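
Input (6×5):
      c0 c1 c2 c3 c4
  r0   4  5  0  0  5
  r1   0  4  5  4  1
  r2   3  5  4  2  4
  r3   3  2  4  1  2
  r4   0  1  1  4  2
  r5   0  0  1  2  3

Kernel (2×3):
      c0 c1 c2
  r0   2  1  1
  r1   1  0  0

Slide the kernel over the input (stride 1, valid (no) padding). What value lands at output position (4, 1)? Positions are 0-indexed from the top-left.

The receptive field on the input at this output position is [1 1 4 / 0 1 2]. Elementwise product with the kernel and sum: 1·2 + 1·1 + 4·1 + 0·1.

7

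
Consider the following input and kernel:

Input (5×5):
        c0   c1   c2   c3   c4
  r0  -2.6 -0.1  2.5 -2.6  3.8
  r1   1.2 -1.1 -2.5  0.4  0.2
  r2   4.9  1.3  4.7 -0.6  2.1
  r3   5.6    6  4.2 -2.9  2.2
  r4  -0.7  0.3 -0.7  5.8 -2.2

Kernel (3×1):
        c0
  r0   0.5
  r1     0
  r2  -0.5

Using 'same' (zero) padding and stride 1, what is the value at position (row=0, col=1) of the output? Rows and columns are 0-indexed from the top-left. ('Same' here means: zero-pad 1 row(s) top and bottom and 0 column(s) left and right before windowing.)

The receptive field on the zero-padded input at this output position is [0 / -0.1 / -1.1]. Elementwise product with the kernel and sum: 0·0.5 + -1.1·-0.5.

0.55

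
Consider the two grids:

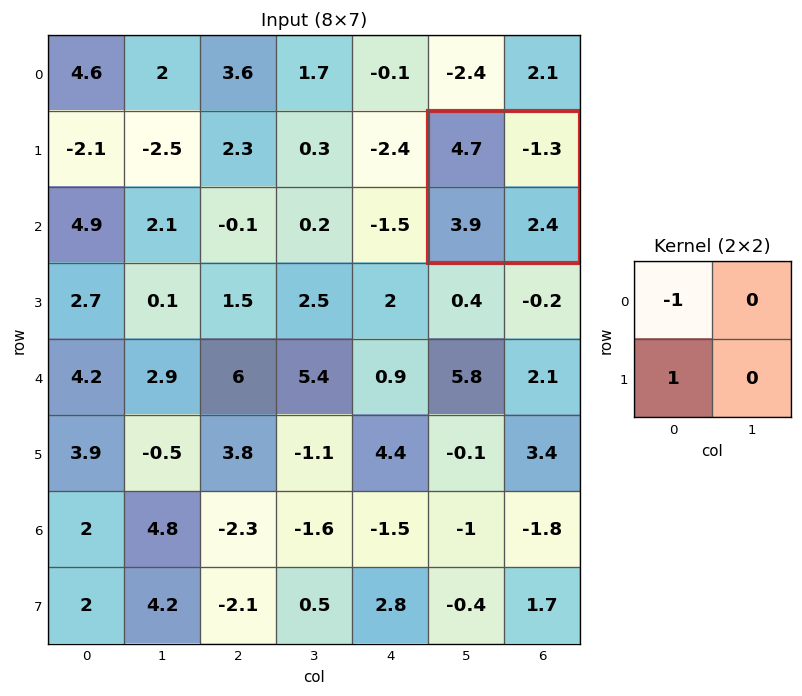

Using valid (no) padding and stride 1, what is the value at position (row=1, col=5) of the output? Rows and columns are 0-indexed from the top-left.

-0.8

The receptive field on the input at this output position is [4.7 -1.3 / 3.9 2.4]. Elementwise product with the kernel and sum: 4.7·-1 + 3.9·1.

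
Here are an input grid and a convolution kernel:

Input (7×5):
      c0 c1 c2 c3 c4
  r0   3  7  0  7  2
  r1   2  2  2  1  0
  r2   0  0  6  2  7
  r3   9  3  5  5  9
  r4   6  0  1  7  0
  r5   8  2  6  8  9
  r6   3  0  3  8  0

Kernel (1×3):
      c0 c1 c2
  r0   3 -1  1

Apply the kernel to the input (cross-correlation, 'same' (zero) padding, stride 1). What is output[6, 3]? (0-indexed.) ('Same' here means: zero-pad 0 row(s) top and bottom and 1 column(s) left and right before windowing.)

The receptive field on the zero-padded input at this output position is [3 8 0]. Elementwise product with the kernel and sum: 3·3 + 8·-1 + 0·1.

1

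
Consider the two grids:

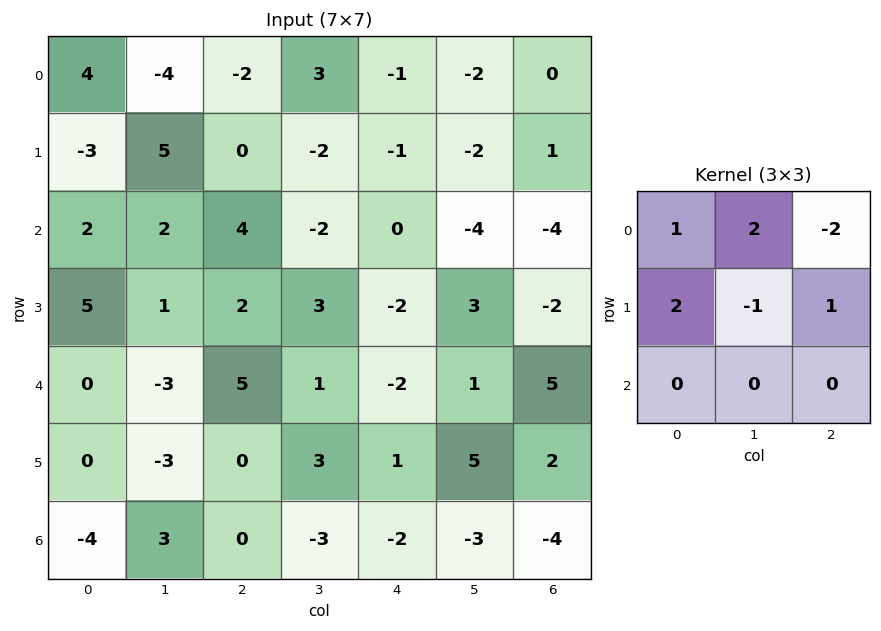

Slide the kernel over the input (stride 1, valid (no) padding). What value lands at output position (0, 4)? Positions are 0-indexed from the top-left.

The receptive field on the input at this output position is [-1 -2 0 / -1 -2 1 / 0 -4 -4]. Elementwise product with the kernel and sum: -1·1 + -2·2 + 0·-2 + -1·2 + -2·-1 + 1·1.

-4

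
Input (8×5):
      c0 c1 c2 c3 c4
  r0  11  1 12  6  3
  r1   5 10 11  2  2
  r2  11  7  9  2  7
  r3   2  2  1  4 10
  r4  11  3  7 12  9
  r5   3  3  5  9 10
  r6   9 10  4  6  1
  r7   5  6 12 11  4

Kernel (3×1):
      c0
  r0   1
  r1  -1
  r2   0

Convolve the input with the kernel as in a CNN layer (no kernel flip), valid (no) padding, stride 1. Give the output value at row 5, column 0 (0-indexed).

-6

The receptive field on the input at this output position is [3 / 9 / 5]. Elementwise product with the kernel and sum: 3·1 + 9·-1.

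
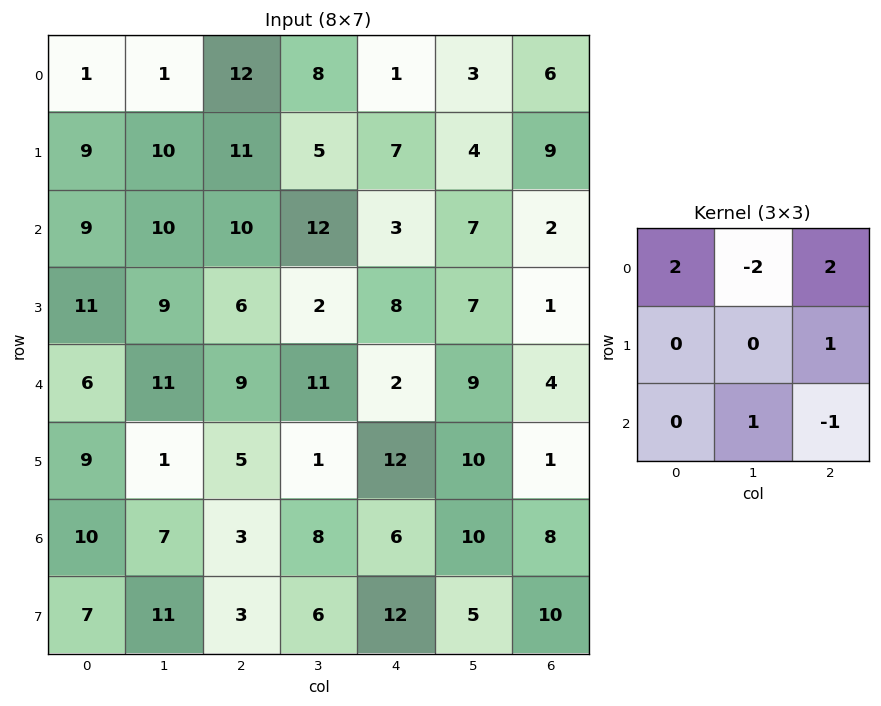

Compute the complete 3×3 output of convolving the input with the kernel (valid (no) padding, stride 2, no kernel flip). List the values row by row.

35 26 22
26 19 2
17 14 -3

Output[0,0]: The receptive field on the input at this output position is [1 1 12 / 9 10 11 / 9 10 10]. Elementwise product with the kernel and sum: 1·2 + 1·-2 + 12·2 + 11·1 + 10·1 + 10·-1.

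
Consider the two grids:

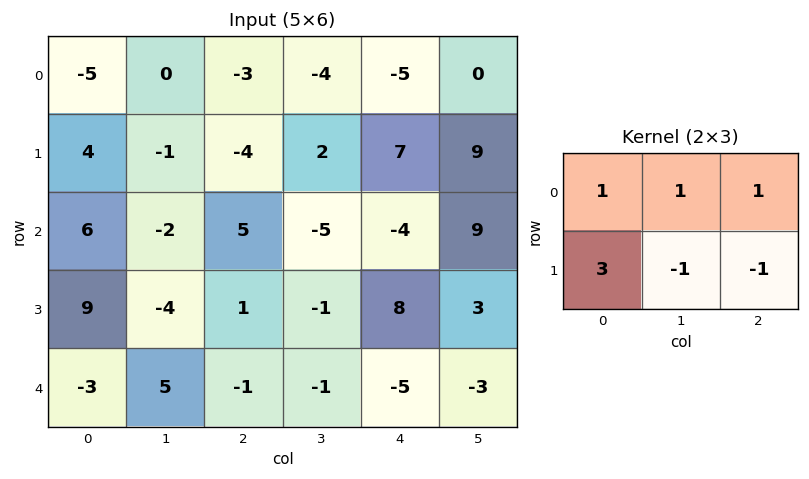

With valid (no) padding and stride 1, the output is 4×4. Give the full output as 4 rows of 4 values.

Output[0,0]: The receptive field on the input at this output position is [-5 0 -3 / 4 -1 -4]. Elementwise product with the kernel and sum: -5·1 + 0·1 + -3·1 + 4·3 + -1·-1 + -4·-1.
Output[0,1]: The receptive field on the input at this output position is [0 -3 -4 / -1 -4 2]. Elementwise product with the kernel and sum: 0·1 + -3·1 + -4·1 + -1·3 + -4·-1 + 2·-1.

9 -8 -33 -19
14 -9 29 -2
39 -14 -8 -14
-7 13 11 15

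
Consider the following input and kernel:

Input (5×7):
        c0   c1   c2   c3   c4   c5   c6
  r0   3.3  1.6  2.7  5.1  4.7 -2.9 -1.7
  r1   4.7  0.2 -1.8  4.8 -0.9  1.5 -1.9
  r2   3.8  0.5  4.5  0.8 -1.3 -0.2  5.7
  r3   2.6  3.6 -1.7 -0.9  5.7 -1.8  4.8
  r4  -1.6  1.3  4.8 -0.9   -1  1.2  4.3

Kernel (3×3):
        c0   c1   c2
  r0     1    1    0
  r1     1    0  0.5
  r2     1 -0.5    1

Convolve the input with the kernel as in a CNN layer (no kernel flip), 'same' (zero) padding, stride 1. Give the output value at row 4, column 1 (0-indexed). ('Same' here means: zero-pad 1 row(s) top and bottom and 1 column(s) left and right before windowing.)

The receptive field on the zero-padded input at this output position is [2.6 3.6 -1.7 / -1.6 1.3 4.8 / 0 0 0]. Elementwise product with the kernel and sum: 2.6·1 + 3.6·1 + -1.6·1 + 4.8·0.5 + 0·1 + 0·-0.5 + 0·1.

7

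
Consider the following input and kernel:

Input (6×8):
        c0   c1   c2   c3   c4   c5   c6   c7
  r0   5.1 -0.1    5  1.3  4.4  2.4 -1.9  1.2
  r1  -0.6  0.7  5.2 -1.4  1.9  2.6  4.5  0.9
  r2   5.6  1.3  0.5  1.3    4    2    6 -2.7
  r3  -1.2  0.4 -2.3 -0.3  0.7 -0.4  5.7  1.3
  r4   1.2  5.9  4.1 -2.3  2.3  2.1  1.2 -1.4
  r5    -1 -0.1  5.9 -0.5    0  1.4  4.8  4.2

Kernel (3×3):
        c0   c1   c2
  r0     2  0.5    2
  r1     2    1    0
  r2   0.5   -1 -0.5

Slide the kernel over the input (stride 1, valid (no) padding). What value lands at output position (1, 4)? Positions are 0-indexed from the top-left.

The receptive field on the input at this output position is [1.9 2.6 4.5 / 4 2 6 / 0.7 -0.4 5.7]. Elementwise product with the kernel and sum: 1.9·2 + 2.6·0.5 + 4.5·2 + 4·2 + 2·1 + 0.7·0.5 + -0.4·-1 + 5.7·-0.5.

22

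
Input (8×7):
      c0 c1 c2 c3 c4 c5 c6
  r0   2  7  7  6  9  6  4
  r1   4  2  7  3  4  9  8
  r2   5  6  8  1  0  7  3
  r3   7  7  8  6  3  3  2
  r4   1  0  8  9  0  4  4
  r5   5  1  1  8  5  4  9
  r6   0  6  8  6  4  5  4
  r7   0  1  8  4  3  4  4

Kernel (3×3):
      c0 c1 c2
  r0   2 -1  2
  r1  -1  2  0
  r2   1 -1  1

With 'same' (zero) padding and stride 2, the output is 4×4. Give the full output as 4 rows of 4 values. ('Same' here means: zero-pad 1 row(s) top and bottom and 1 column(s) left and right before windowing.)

Output[0,0]: The receptive field on the zero-padded input at this output position is [0 0 0 / 0 2 7 / 0 4 2]. Elementwise product with the kernel and sum: 0·2 + 0·-1 + 0·2 + 0·-1 + 2·2 + 0·1 + 4·-1 + 2·1.

2 5 20 3
10 18 25 10
5 42 13 3
-2 24 26 2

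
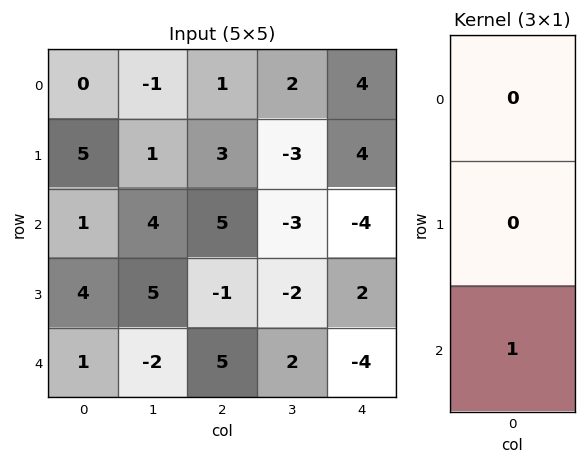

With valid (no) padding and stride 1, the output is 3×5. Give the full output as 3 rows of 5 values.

1 4 5 -3 -4
4 5 -1 -2 2
1 -2 5 2 -4

Output[0,0]: The receptive field on the input at this output position is [0 / 5 / 1]. Elementwise product with the kernel and sum: 1·1.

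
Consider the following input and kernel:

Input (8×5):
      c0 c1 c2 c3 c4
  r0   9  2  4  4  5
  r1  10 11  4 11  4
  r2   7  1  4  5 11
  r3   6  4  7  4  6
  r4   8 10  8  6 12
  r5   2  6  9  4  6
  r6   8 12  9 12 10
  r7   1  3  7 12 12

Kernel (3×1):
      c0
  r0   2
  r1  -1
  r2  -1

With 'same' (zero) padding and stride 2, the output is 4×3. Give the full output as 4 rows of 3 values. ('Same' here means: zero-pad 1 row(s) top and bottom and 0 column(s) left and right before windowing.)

-19 -8 -9
7 -3 -9
2 -3 -6
-5 2 -10

Output[0,0]: The receptive field on the zero-padded input at this output position is [0 / 9 / 10]. Elementwise product with the kernel and sum: 0·2 + 9·-1 + 10·-1.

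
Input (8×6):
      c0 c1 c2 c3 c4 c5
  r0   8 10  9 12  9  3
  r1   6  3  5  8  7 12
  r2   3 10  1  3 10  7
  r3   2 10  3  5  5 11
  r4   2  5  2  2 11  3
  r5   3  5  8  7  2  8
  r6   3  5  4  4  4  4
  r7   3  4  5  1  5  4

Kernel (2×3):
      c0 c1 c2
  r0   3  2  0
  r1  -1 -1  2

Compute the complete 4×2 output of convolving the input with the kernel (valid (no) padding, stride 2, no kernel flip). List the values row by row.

45 52
23 11
24 -1
22 24

Output[0,0]: The receptive field on the input at this output position is [8 10 9 / 6 3 5]. Elementwise product with the kernel and sum: 8·3 + 10·2 + 6·-1 + 3·-1 + 5·2.
Output[0,1]: The receptive field on the input at this output position is [9 12 9 / 5 8 7]. Elementwise product with the kernel and sum: 9·3 + 12·2 + 5·-1 + 8·-1 + 7·2.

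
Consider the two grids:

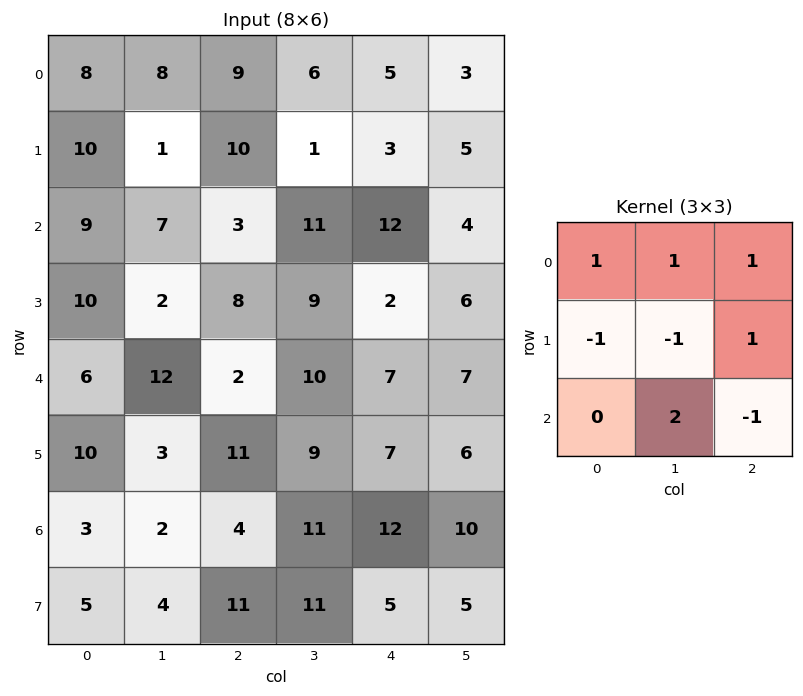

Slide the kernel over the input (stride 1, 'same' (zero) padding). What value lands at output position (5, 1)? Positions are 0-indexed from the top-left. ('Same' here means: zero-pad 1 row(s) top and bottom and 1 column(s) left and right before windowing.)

The receptive field on the zero-padded input at this output position is [6 12 2 / 10 3 11 / 3 2 4]. Elementwise product with the kernel and sum: 6·1 + 12·1 + 2·1 + 10·-1 + 3·-1 + 11·1 + 2·2 + 4·-1.

18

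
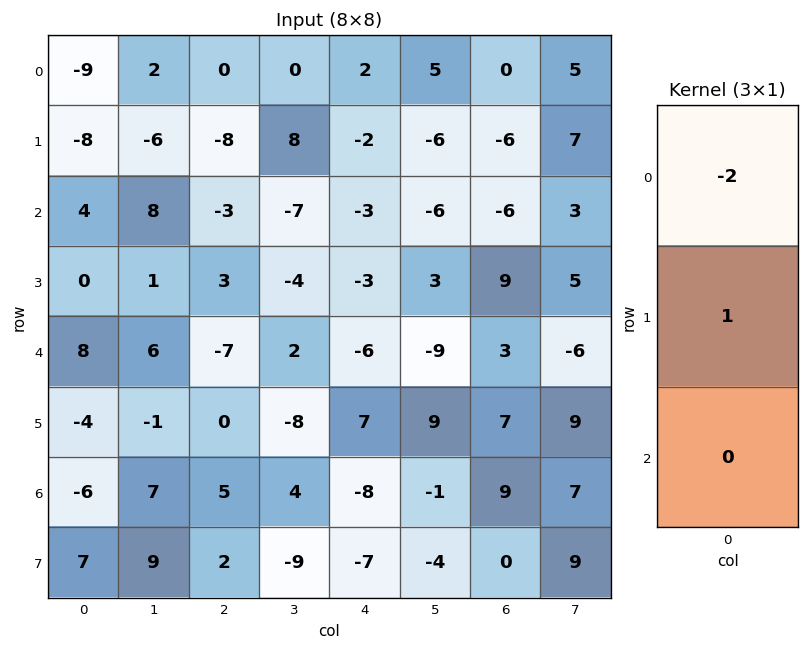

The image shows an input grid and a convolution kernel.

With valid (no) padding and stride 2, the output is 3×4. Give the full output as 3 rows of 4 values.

Output[0,0]: The receptive field on the input at this output position is [-9 / -8 / 4]. Elementwise product with the kernel and sum: -9·-2 + -8·1.
Output[0,1]: The receptive field on the input at this output position is [0 / -8 / -3]. Elementwise product with the kernel and sum: 0·-2 + -8·1.

10 -8 -6 -6
-8 9 3 21
-20 14 19 1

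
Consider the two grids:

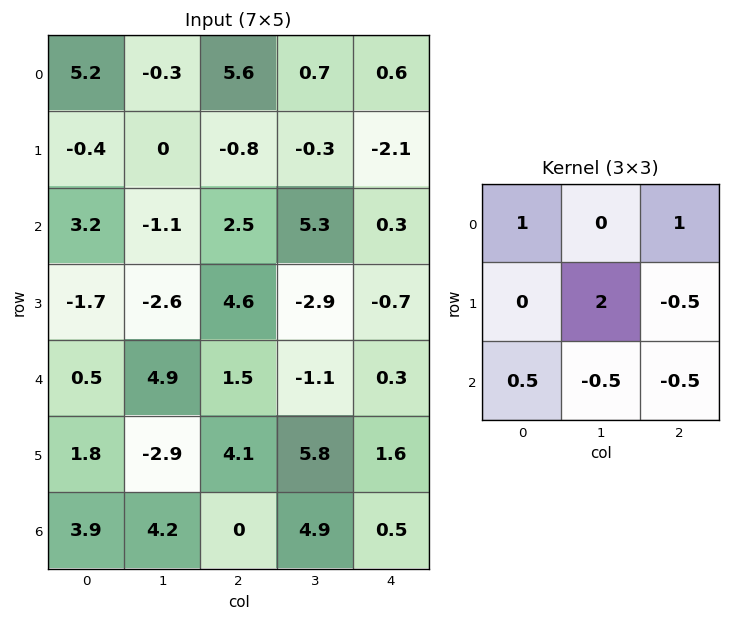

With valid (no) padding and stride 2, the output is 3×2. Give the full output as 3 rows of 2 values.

Output[0,0]: The receptive field on the input at this output position is [5.2 -0.3 5.6 / -0.4 0 -0.8 / 3.2 -1.1 2.5]. Elementwise product with the kernel and sum: 5.2·1 + 5.6·1 + 0·2 + -0.8·-0.5 + 3.2·0.5 + -1.1·-0.5 + 2.5·-0.5.
Output[0,1]: The receptive field on the input at this output position is [5.6 0.7 0.6 / -0.8 -0.3 -2.1 / 2.5 5.3 0.3]. Elementwise product with the kernel and sum: 5.6·1 + 0.6·1 + -0.3·2 + -2.1·-0.5 + 2.5·0.5 + 5.3·-0.5 + 0.3·-0.5.

12.1 5.1
-4.75 -1.5
-6 9.9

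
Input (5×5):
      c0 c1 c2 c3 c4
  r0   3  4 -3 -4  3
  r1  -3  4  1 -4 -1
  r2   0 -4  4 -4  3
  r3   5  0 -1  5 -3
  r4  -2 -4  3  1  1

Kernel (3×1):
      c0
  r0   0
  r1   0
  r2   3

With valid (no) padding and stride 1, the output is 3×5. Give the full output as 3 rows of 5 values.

0 -12 12 -12 9
15 0 -3 15 -9
-6 -12 9 3 3

Output[0,0]: The receptive field on the input at this output position is [3 / -3 / 0]. Elementwise product with the kernel and sum: 0·3.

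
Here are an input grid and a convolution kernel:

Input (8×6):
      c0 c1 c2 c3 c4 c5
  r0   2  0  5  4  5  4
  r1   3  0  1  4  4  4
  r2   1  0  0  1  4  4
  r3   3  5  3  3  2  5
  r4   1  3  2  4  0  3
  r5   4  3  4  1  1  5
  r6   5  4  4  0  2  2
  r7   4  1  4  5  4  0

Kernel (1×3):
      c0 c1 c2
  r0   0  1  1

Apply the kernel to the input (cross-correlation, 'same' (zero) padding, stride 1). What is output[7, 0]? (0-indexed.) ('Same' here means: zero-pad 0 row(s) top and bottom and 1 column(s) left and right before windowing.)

The receptive field on the zero-padded input at this output position is [0 4 1]. Elementwise product with the kernel and sum: 4·1 + 1·1.

5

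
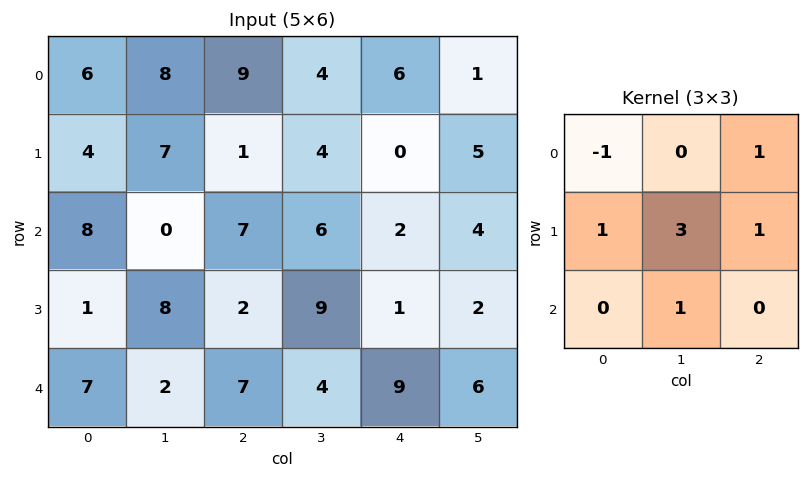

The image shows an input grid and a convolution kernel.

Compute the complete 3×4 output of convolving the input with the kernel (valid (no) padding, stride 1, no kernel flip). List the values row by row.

Output[0,0]: The receptive field on the input at this output position is [6 8 9 / 4 7 1 / 8 0 7]. Elementwise product with the kernel and sum: 6·-1 + 9·1 + 4·1 + 7·3 + 1·1 + 0·1.

29 17 16 8
20 26 35 18
28 36 29 21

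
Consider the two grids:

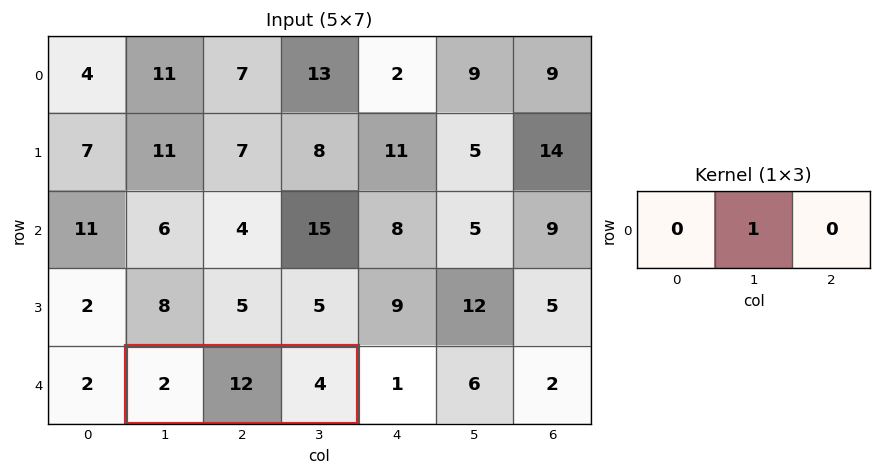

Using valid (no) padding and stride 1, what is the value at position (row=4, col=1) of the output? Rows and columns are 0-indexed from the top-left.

12

The receptive field on the input at this output position is [2 12 4]. Elementwise product with the kernel and sum: 12·1.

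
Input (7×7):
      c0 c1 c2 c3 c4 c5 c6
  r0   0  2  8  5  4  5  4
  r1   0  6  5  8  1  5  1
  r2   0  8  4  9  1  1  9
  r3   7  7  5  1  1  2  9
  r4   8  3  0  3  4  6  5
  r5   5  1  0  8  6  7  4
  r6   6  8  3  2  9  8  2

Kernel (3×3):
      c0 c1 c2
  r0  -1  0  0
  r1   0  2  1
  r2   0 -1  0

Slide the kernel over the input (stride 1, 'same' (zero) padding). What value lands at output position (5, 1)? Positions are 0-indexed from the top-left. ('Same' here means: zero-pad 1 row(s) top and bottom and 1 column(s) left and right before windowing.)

The receptive field on the zero-padded input at this output position is [8 3 0 / 5 1 0 / 6 8 3]. Elementwise product with the kernel and sum: 8·-1 + 1·2 + 0·1 + 8·-1.

-14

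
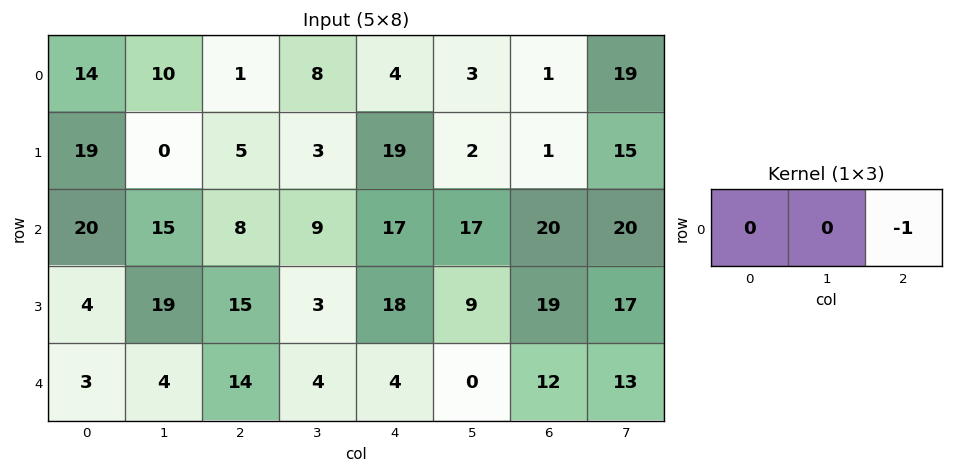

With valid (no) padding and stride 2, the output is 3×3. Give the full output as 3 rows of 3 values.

Output[0,0]: The receptive field on the input at this output position is [14 10 1]. Elementwise product with the kernel and sum: 1·-1.

-1 -4 -1
-8 -17 -20
-14 -4 -12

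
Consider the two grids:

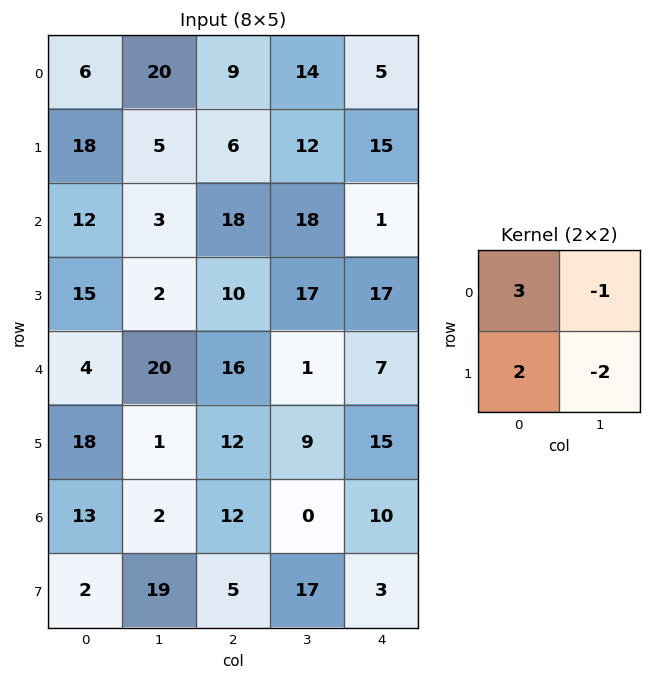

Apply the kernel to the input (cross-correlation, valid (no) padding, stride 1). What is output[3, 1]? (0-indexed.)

The receptive field on the input at this output position is [2 10 / 20 16]. Elementwise product with the kernel and sum: 2·3 + 10·-1 + 20·2 + 16·-2.

4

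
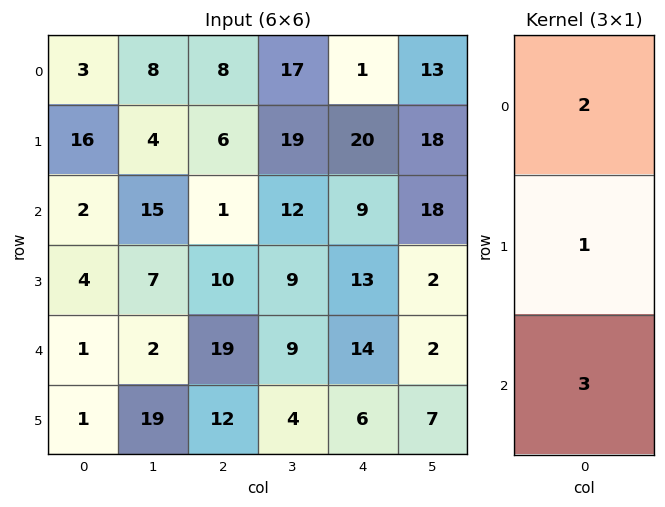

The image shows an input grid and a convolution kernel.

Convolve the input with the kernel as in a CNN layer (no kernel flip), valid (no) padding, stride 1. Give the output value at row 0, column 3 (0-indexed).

The receptive field on the input at this output position is [17 / 19 / 12]. Elementwise product with the kernel and sum: 17·2 + 19·1 + 12·3.

89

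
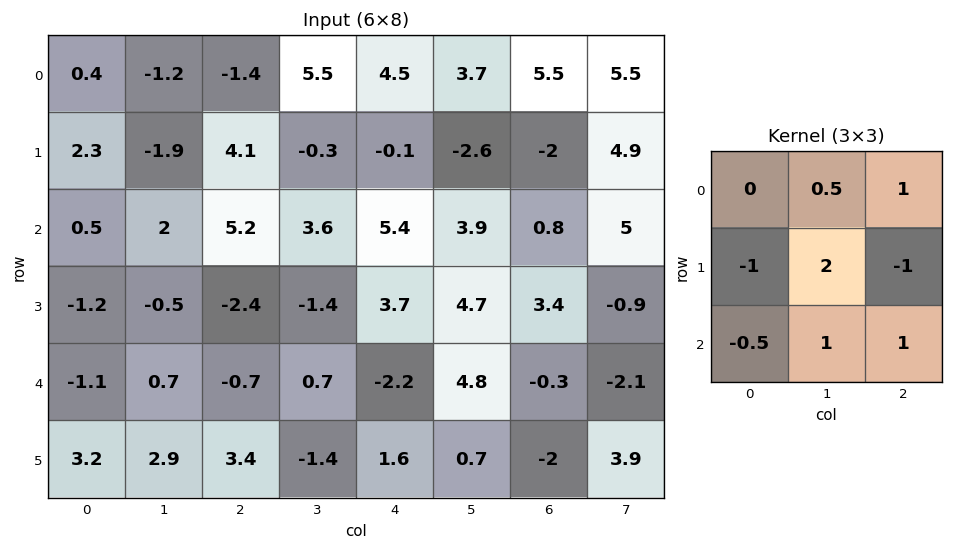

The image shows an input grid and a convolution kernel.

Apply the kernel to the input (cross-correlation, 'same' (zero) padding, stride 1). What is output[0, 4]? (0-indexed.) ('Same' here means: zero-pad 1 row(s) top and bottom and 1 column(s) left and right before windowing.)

The receptive field on the zero-padded input at this output position is [0 0 0 / 5.5 4.5 3.7 / -0.3 -0.1 -2.6]. Elementwise product with the kernel and sum: 0·0.5 + 0·1 + 5.5·-1 + 4.5·2 + 3.7·-1 + -0.3·-0.5 + -0.1·1 + -2.6·1.

-2.75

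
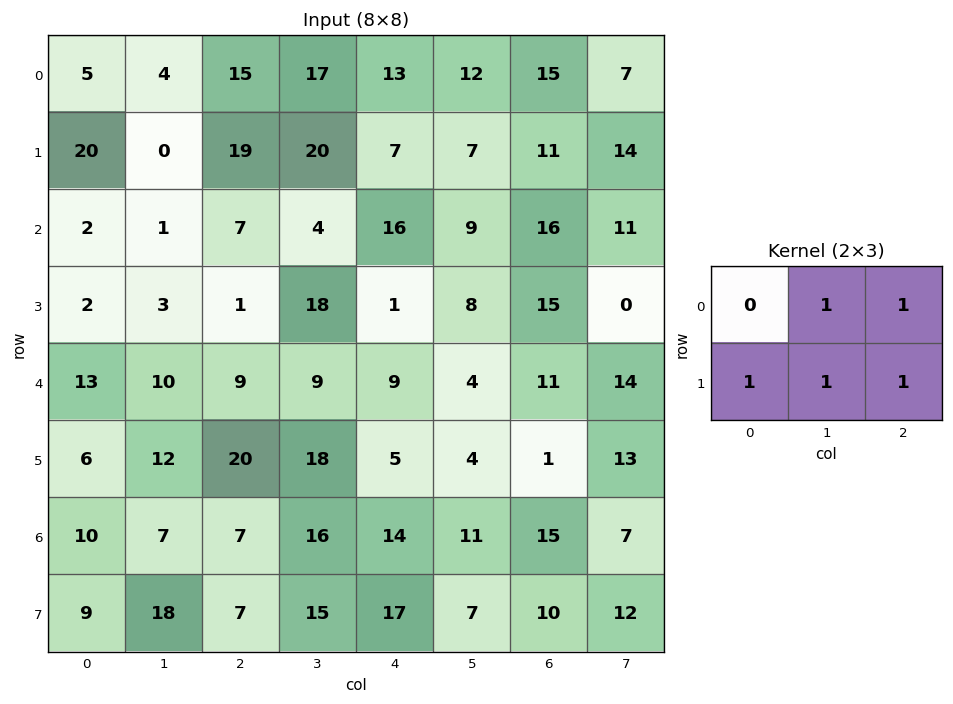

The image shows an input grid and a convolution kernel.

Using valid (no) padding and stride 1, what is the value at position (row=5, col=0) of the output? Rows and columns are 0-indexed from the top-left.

56

The receptive field on the input at this output position is [6 12 20 / 10 7 7]. Elementwise product with the kernel and sum: 12·1 + 20·1 + 10·1 + 7·1 + 7·1.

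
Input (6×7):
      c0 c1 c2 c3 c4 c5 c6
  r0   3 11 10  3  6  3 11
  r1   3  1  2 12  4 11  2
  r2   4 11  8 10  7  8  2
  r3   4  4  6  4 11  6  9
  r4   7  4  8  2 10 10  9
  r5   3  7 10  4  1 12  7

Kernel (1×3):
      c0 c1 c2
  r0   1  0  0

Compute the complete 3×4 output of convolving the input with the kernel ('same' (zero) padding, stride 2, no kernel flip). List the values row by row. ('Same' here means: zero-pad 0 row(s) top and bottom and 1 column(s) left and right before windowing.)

Output[0,0]: The receptive field on the zero-padded input at this output position is [0 3 11]. Elementwise product with the kernel and sum: 0·1.
Output[0,1]: The receptive field on the zero-padded input at this output position is [11 10 3]. Elementwise product with the kernel and sum: 11·1.

0 11 3 3
0 11 10 8
0 4 2 10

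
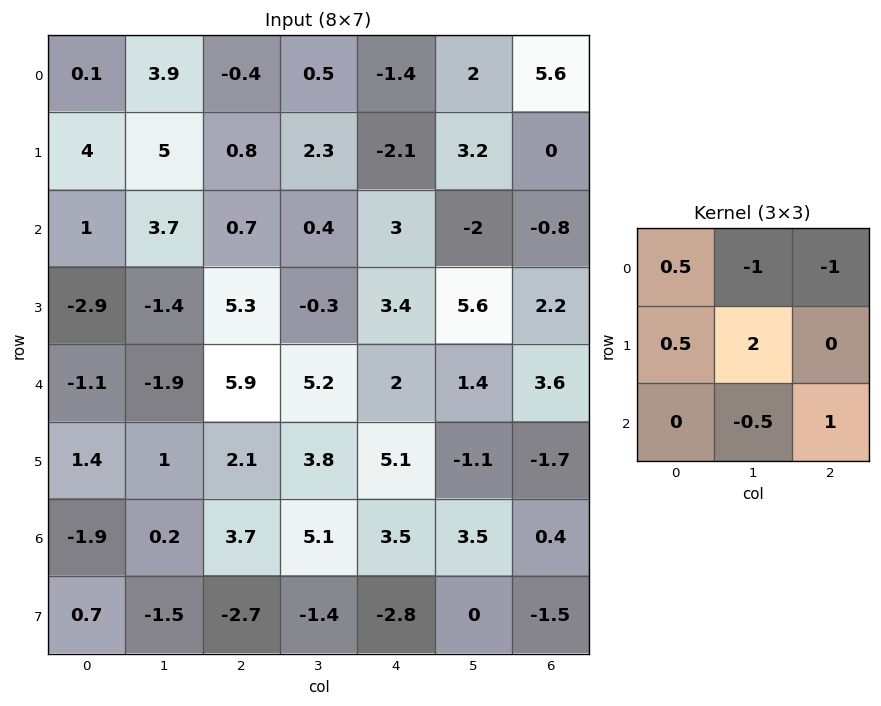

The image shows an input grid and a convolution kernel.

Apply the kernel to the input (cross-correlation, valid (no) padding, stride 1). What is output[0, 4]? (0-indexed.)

The receptive field on the input at this output position is [-1.4 2 5.6 / -2.1 3.2 0 / 3 -2 -0.8]. Elementwise product with the kernel and sum: -1.4·0.5 + 2·-1 + 5.6·-1 + -2.1·0.5 + 3.2·2 + -2·-0.5 + -0.8·1.

-2.75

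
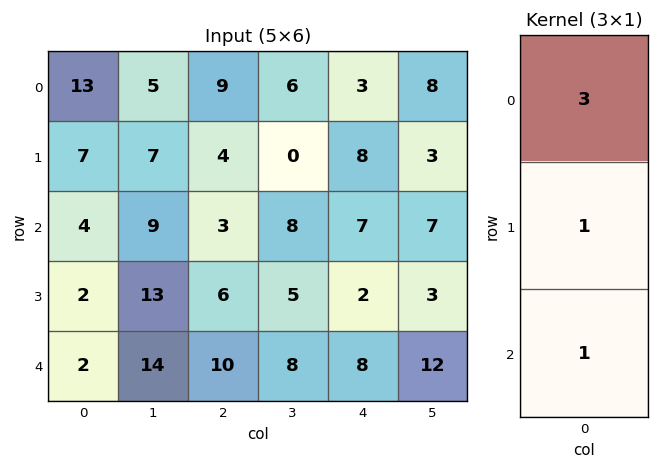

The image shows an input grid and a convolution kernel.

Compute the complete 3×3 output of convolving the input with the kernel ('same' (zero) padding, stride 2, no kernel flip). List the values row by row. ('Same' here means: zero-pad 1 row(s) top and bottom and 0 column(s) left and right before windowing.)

Output[0,0]: The receptive field on the zero-padded input at this output position is [0 / 13 / 7]. Elementwise product with the kernel and sum: 0·3 + 13·1 + 7·1.
Output[0,1]: The receptive field on the zero-padded input at this output position is [0 / 9 / 4]. Elementwise product with the kernel and sum: 0·3 + 9·1 + 4·1.

20 13 11
27 21 33
8 28 14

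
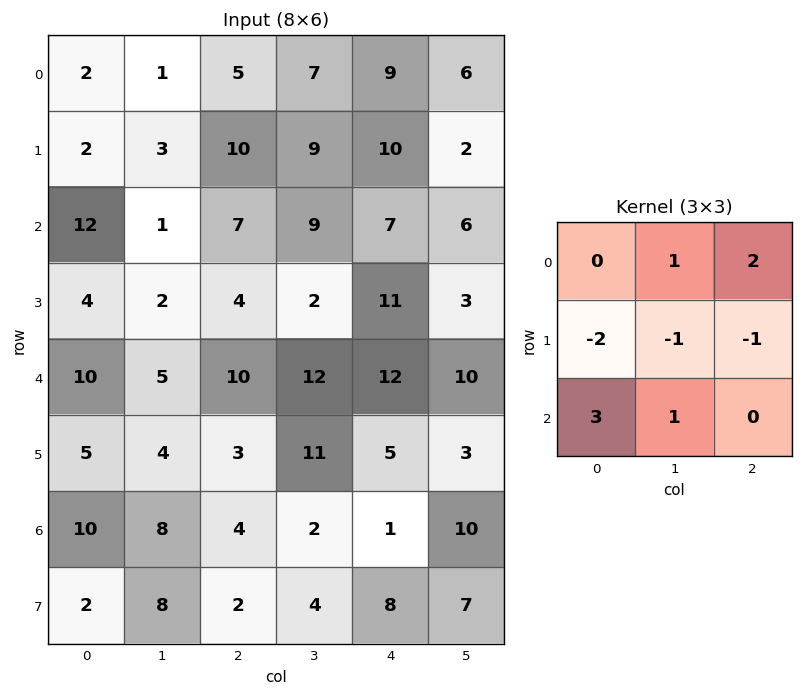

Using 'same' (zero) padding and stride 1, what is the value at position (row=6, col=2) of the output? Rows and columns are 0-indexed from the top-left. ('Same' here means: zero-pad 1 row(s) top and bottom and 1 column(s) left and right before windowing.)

29

The receptive field on the zero-padded input at this output position is [4 3 11 / 8 4 2 / 8 2 4]. Elementwise product with the kernel and sum: 3·1 + 11·2 + 8·-2 + 4·-1 + 2·-1 + 8·3 + 2·1.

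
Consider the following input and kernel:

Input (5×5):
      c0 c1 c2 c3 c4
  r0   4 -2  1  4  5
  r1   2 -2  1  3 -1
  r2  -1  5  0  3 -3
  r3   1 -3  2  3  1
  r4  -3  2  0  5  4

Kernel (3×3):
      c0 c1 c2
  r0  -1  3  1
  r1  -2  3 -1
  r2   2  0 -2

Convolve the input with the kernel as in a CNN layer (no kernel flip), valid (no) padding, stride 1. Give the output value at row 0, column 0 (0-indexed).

-22

The receptive field on the input at this output position is [4 -2 1 / 2 -2 1 / -1 5 0]. Elementwise product with the kernel and sum: 4·-1 + -2·3 + 1·1 + 2·-2 + -2·3 + 1·-1 + -1·2 + 0·-2.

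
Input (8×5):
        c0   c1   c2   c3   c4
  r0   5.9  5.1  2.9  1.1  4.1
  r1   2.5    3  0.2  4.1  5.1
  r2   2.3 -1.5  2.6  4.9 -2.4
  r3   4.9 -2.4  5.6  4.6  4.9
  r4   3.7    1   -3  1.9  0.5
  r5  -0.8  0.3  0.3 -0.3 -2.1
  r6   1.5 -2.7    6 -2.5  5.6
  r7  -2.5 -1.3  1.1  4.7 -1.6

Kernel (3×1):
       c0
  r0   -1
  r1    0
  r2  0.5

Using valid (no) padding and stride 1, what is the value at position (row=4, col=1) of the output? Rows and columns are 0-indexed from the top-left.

The receptive field on the input at this output position is [1 / 0.3 / -2.7]. Elementwise product with the kernel and sum: 1·-1 + -2.7·0.5.

-2.35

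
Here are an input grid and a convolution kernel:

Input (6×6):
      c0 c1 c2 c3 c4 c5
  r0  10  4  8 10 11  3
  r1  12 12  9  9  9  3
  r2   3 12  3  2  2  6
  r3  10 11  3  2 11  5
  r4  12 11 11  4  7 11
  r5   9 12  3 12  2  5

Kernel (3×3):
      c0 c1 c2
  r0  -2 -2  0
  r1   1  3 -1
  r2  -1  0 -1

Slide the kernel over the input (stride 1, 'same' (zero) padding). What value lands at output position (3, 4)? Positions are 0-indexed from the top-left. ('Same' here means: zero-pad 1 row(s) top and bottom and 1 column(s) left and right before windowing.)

7

The receptive field on the zero-padded input at this output position is [2 2 6 / 2 11 5 / 4 7 11]. Elementwise product with the kernel and sum: 2·-2 + 2·-2 + 2·1 + 11·3 + 5·-1 + 4·-1 + 11·-1.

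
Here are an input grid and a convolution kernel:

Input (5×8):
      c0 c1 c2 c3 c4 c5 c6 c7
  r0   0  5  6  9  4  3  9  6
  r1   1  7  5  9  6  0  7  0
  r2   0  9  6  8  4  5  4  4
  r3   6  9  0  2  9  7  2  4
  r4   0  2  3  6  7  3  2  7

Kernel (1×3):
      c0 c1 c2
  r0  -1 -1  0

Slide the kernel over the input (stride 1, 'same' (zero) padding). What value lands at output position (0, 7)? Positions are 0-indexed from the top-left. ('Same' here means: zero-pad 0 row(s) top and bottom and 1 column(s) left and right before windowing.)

-15

The receptive field on the zero-padded input at this output position is [9 6 0]. Elementwise product with the kernel and sum: 9·-1 + 6·-1.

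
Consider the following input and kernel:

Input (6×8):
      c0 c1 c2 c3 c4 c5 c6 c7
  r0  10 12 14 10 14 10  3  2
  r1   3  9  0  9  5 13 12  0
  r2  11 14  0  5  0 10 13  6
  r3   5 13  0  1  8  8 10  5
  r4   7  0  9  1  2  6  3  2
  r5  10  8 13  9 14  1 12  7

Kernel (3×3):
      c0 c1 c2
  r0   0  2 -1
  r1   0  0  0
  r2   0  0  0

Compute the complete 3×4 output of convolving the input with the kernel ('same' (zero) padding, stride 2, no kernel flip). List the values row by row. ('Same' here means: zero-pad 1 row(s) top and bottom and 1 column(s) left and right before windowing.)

0 0 0 0
-3 -9 -3 24
-3 -1 8 15

Output[0,0]: The receptive field on the zero-padded input at this output position is [0 0 0 / 0 10 12 / 0 3 9]. Elementwise product with the kernel and sum: 0·2 + 0·-1.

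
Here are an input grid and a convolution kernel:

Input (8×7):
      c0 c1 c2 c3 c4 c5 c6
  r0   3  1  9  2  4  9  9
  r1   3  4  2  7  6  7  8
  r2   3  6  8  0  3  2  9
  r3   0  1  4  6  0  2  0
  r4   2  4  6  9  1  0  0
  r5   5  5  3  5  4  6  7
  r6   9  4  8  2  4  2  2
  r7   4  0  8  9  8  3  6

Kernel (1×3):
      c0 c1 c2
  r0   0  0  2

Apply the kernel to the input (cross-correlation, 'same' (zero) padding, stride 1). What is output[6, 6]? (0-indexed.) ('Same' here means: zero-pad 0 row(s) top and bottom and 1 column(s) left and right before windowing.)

0

The receptive field on the zero-padded input at this output position is [2 2 0]. Elementwise product with the kernel and sum: 0·2.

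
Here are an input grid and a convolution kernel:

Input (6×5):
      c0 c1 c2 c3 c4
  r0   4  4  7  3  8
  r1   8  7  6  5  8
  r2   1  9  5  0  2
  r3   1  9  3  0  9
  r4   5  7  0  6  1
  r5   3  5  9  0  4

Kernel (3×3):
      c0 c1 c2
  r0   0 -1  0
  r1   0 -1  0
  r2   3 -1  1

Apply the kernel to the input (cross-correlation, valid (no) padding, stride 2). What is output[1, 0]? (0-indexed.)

-10

The receptive field on the input at this output position is [1 9 5 / 1 9 3 / 5 7 0]. Elementwise product with the kernel and sum: 9·-1 + 9·-1 + 5·3 + 7·-1 + 0·1.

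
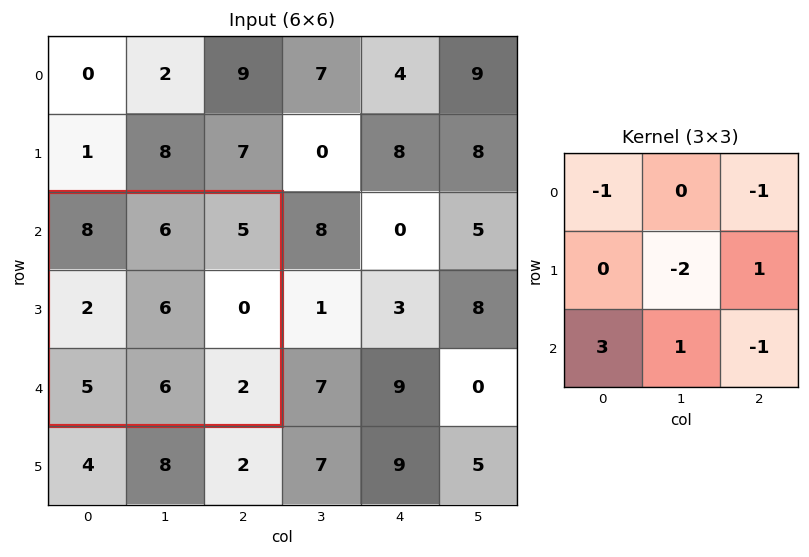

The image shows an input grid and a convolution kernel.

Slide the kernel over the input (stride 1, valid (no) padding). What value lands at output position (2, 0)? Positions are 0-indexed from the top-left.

The receptive field on the input at this output position is [8 6 5 / 2 6 0 / 5 6 2]. Elementwise product with the kernel and sum: 8·-1 + 5·-1 + 6·-2 + 0·1 + 5·3 + 6·1 + 2·-1.

-6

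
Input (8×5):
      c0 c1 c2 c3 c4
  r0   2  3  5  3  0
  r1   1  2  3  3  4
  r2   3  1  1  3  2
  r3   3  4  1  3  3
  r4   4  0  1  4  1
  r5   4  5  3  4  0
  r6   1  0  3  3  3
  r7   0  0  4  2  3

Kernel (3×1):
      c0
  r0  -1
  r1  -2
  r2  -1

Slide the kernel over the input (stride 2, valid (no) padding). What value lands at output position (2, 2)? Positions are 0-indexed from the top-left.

The receptive field on the input at this output position is [1 / 0 / 3]. Elementwise product with the kernel and sum: 1·-1 + 0·-2 + 3·-1.

-4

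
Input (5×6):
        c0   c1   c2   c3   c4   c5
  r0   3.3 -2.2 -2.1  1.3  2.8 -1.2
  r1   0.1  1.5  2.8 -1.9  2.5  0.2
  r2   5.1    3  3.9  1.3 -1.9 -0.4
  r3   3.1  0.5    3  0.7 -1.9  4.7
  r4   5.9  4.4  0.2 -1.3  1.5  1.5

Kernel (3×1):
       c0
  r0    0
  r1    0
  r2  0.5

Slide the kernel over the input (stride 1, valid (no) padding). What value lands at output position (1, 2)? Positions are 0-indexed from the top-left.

1.5

The receptive field on the input at this output position is [2.8 / 3.9 / 3]. Elementwise product with the kernel and sum: 3·0.5.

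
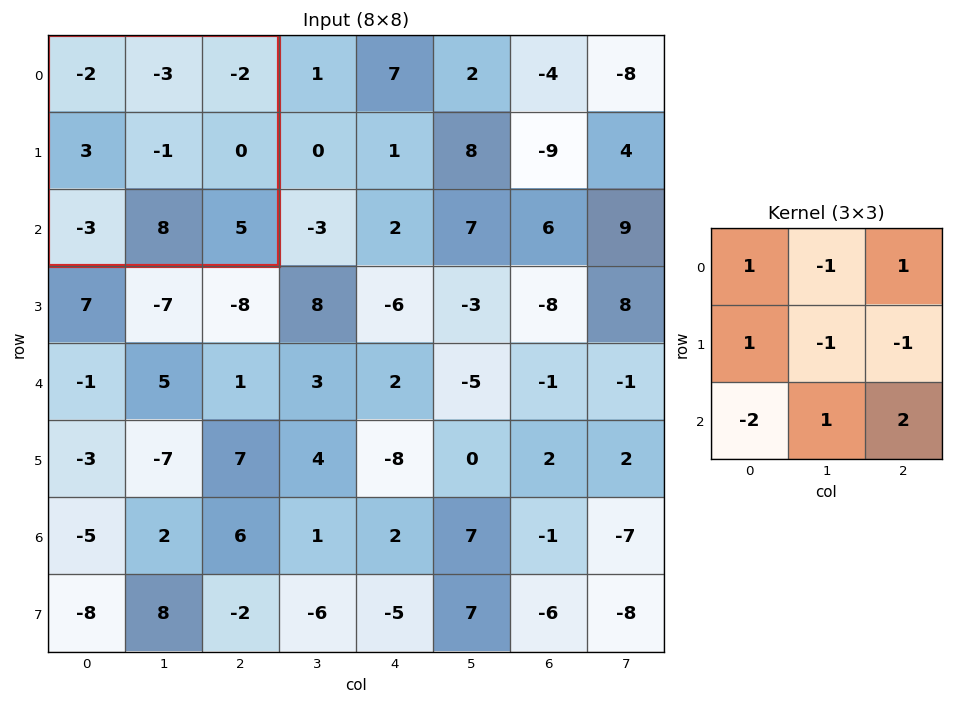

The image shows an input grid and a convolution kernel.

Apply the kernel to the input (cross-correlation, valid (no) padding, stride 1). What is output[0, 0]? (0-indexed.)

27

The receptive field on the input at this output position is [-2 -3 -2 / 3 -1 0 / -3 8 5]. Elementwise product with the kernel and sum: -2·1 + -3·-1 + -2·1 + 3·1 + -1·-1 + 0·-1 + -3·-2 + 8·1 + 5·2.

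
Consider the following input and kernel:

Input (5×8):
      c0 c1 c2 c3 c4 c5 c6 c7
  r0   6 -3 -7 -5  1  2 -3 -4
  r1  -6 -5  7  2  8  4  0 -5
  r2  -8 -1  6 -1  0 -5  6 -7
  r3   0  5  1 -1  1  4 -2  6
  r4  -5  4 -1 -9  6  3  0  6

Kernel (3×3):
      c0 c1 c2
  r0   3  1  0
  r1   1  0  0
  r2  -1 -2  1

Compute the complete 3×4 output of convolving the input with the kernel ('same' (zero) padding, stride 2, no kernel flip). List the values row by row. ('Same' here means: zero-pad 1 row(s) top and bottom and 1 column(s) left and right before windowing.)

7 -10 -19 -7
-1 -17 16 13
0 20 -11 13

Output[0,0]: The receptive field on the zero-padded input at this output position is [0 0 0 / 0 6 -3 / 0 -6 -5]. Elementwise product with the kernel and sum: 0·3 + 0·1 + 0·1 + 0·-1 + -6·-2 + -5·1.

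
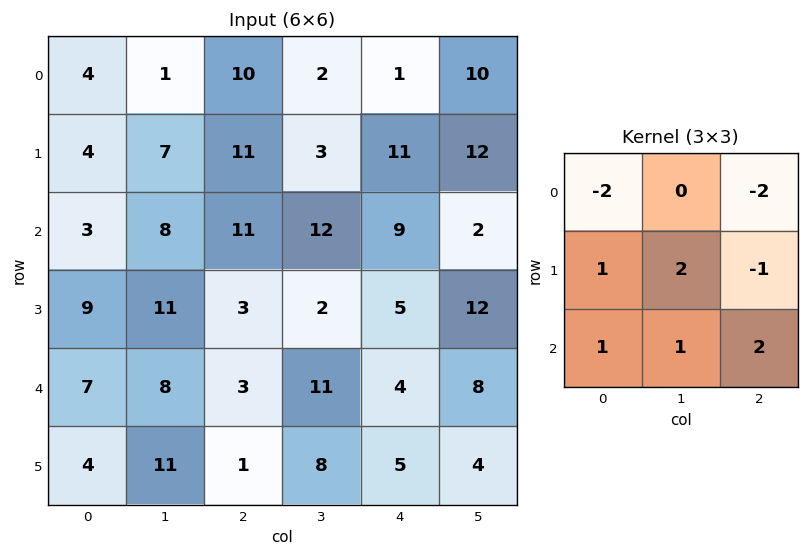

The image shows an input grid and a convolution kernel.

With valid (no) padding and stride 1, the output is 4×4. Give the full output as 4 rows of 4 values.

12 63 25 14
4 16 -3 29
21 8 -16 3
13 5 24 4

Output[0,0]: The receptive field on the input at this output position is [4 1 10 / 4 7 11 / 3 8 11]. Elementwise product with the kernel and sum: 4·-2 + 10·-2 + 4·1 + 7·2 + 11·-1 + 3·1 + 8·1 + 11·2.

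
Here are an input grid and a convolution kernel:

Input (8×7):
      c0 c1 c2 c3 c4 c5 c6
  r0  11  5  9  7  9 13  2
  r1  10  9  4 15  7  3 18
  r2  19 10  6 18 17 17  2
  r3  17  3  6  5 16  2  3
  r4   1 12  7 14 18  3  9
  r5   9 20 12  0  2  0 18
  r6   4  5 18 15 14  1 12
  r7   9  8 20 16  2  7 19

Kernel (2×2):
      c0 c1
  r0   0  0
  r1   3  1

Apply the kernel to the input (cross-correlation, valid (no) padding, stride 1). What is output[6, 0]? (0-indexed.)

The receptive field on the input at this output position is [4 5 / 9 8]. Elementwise product with the kernel and sum: 9·3 + 8·1.

35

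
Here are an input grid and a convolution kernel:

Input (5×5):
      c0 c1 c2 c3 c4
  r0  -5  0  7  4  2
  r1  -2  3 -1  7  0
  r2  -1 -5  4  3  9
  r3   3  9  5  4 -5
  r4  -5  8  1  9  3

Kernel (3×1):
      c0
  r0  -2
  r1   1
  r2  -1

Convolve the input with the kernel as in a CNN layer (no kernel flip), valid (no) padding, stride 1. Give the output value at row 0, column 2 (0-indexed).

The receptive field on the input at this output position is [7 / -1 / 4]. Elementwise product with the kernel and sum: 7·-2 + -1·1 + 4·-1.

-19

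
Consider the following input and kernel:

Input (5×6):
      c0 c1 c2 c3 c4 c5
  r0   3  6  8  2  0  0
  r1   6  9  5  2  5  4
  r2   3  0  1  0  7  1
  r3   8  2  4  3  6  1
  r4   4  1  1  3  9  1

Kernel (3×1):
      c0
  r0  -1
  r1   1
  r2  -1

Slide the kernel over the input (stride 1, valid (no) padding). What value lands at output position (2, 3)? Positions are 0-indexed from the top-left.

The receptive field on the input at this output position is [0 / 3 / 3]. Elementwise product with the kernel and sum: 0·-1 + 3·1 + 3·-1.

0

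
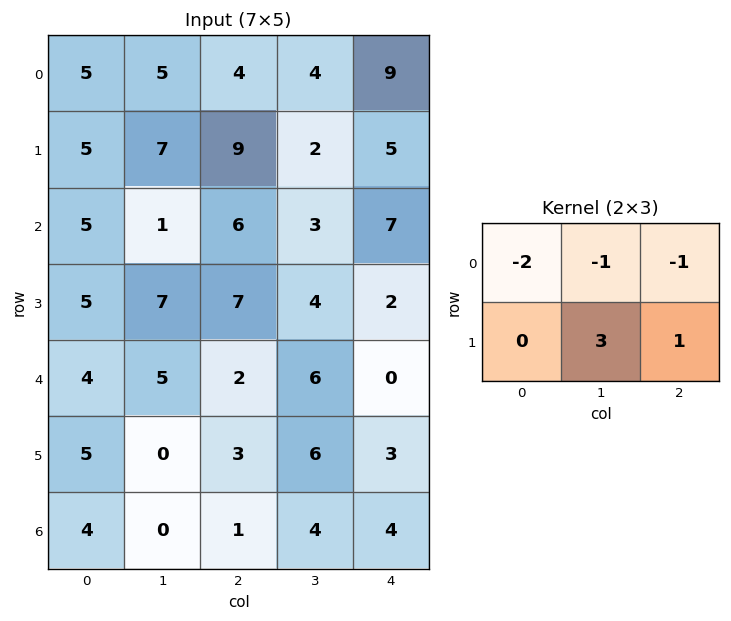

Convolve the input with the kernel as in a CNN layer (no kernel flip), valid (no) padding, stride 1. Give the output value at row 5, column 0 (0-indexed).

The receptive field on the input at this output position is [5 0 3 / 4 0 1]. Elementwise product with the kernel and sum: 5·-2 + 0·-1 + 3·-1 + 0·3 + 1·1.

-12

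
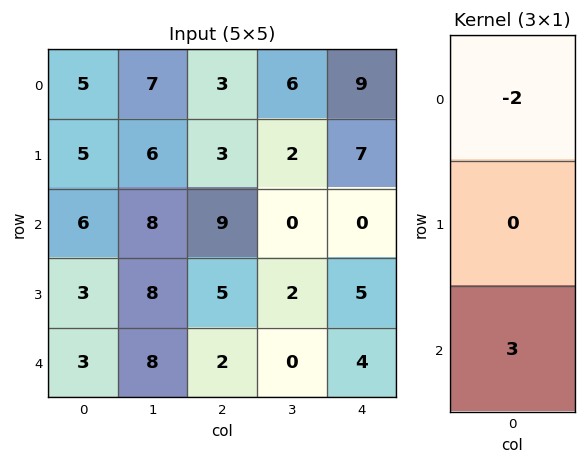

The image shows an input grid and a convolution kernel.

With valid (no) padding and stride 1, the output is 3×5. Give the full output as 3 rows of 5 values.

Output[0,0]: The receptive field on the input at this output position is [5 / 5 / 6]. Elementwise product with the kernel and sum: 5·-2 + 6·3.

8 10 21 -12 -18
-1 12 9 2 1
-3 8 -12 0 12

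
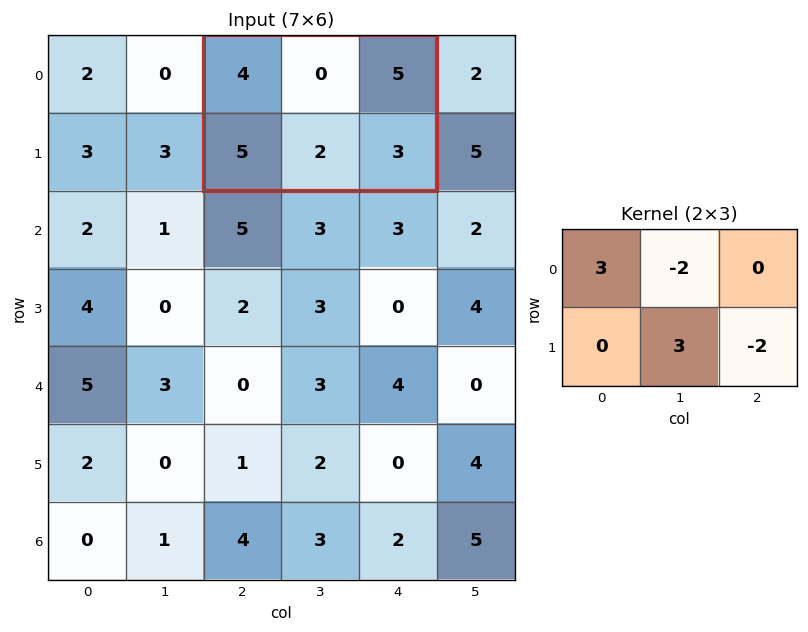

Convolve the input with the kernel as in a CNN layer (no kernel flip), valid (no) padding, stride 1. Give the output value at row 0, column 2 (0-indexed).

12

The receptive field on the input at this output position is [4 0 5 / 5 2 3]. Elementwise product with the kernel and sum: 4·3 + 0·-2 + 2·3 + 3·-2.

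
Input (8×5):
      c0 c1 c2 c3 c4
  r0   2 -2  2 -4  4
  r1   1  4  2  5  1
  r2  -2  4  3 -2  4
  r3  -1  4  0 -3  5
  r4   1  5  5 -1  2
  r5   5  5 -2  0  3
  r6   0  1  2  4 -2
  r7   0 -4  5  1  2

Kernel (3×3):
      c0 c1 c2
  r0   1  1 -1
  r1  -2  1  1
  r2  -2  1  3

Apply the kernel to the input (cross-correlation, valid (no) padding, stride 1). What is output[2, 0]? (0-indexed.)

23

The receptive field on the input at this output position is [-2 4 3 / -1 4 0 / 1 5 5]. Elementwise product with the kernel and sum: -2·1 + 4·1 + 3·-1 + -1·-2 + 4·1 + 0·1 + 1·-2 + 5·1 + 5·3.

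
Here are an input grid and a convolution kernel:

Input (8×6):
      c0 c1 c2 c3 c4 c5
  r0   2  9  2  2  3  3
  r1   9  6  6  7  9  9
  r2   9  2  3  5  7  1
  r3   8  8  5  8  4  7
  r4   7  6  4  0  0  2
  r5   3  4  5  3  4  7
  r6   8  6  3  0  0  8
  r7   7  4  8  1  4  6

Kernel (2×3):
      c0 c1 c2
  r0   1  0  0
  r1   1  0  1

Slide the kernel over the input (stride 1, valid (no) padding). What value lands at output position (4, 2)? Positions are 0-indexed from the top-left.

The receptive field on the input at this output position is [4 0 0 / 5 3 4]. Elementwise product with the kernel and sum: 4·1 + 5·1 + 4·1.

13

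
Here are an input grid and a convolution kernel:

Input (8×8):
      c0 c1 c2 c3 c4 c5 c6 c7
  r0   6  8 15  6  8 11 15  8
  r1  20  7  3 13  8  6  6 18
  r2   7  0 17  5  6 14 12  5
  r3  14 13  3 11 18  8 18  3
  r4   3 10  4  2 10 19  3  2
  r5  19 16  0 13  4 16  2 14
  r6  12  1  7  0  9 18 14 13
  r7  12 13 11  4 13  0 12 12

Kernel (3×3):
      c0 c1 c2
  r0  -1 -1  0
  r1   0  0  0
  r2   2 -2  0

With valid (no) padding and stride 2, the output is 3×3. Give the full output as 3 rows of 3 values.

Output[0,0]: The receptive field on the input at this output position is [6 8 15 / 20 7 3 / 7 0 17]. Elementwise product with the kernel and sum: 6·-1 + 8·-1 + 7·2 + 0·-2.

0 3 -35
-21 -18 -38
9 8 -47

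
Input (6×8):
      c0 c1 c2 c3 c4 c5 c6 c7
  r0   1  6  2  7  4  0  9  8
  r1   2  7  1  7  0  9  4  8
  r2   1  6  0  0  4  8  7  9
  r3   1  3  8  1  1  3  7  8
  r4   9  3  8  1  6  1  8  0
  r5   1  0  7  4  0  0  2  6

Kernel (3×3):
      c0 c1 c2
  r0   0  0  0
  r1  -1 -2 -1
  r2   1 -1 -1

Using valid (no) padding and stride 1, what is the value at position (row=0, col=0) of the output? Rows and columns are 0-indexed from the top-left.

-22

The receptive field on the input at this output position is [1 6 2 / 2 7 1 / 1 6 0]. Elementwise product with the kernel and sum: 2·-1 + 7·-2 + 1·-1 + 1·1 + 6·-1 + 0·-1.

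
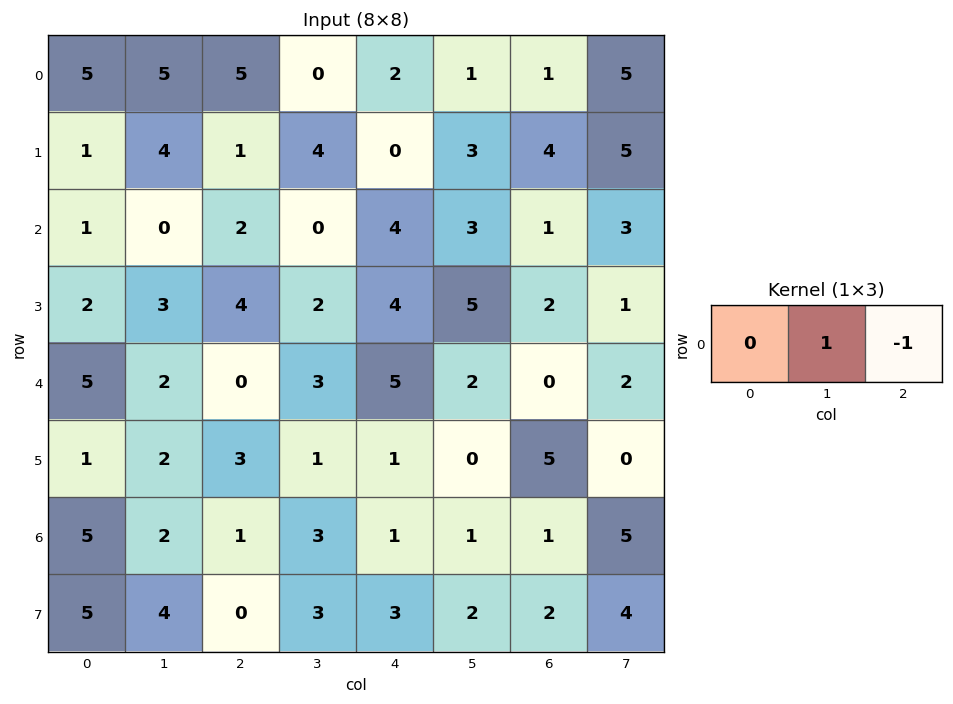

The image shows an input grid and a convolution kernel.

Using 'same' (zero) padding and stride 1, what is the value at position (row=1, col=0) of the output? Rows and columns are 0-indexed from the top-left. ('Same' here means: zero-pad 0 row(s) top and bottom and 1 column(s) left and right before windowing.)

The receptive field on the zero-padded input at this output position is [0 1 4]. Elementwise product with the kernel and sum: 1·1 + 4·-1.

-3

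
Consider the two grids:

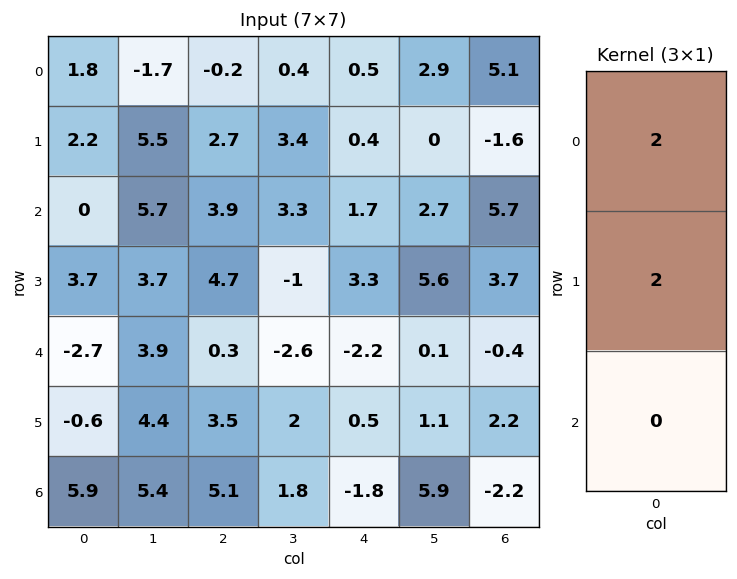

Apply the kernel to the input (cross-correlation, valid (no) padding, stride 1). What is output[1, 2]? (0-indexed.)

13.2

The receptive field on the input at this output position is [2.7 / 3.9 / 4.7]. Elementwise product with the kernel and sum: 2.7·2 + 3.9·2.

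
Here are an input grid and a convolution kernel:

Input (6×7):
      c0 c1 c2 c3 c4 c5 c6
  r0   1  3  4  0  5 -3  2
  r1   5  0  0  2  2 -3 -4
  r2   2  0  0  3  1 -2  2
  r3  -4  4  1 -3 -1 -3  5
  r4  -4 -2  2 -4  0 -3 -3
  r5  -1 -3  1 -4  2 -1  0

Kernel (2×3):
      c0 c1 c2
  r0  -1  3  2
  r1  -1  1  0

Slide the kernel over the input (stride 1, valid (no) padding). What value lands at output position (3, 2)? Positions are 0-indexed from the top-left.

The receptive field on the input at this output position is [1 -3 -1 / 2 -4 0]. Elementwise product with the kernel and sum: 1·-1 + -3·3 + -1·2 + 2·-1 + -4·1.

-18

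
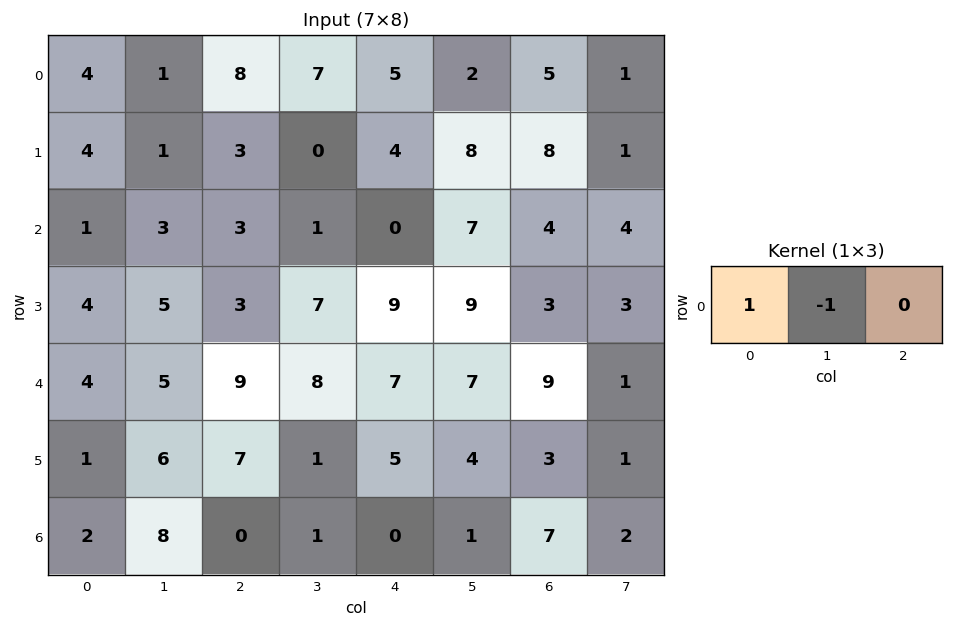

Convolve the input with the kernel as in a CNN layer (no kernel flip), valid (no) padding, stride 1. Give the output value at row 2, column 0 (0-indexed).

The receptive field on the input at this output position is [1 3 3]. Elementwise product with the kernel and sum: 1·1 + 3·-1.

-2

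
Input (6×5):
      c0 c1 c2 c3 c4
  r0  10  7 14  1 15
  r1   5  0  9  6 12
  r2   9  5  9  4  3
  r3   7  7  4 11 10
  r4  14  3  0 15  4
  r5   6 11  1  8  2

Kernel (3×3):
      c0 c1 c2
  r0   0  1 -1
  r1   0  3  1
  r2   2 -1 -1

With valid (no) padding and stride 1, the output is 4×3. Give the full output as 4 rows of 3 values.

6 43 27
18 33 -4
46 19 25
12 21 42

Output[0,0]: The receptive field on the input at this output position is [10 7 14 / 5 0 9 / 9 5 9]. Elementwise product with the kernel and sum: 7·1 + 14·-1 + 0·3 + 9·1 + 9·2 + 5·-1 + 9·-1.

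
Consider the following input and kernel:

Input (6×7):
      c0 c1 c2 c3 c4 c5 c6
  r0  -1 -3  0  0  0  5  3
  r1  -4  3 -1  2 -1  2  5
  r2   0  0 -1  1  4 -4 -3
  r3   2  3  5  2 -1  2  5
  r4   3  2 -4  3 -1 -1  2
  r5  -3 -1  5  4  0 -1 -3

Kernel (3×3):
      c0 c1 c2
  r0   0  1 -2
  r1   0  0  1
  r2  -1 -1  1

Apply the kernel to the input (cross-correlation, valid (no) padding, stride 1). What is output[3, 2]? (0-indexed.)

-6

The receptive field on the input at this output position is [5 2 -1 / -4 3 -1 / 5 4 0]. Elementwise product with the kernel and sum: 2·1 + -1·-2 + -1·1 + 5·-1 + 4·-1 + 0·1.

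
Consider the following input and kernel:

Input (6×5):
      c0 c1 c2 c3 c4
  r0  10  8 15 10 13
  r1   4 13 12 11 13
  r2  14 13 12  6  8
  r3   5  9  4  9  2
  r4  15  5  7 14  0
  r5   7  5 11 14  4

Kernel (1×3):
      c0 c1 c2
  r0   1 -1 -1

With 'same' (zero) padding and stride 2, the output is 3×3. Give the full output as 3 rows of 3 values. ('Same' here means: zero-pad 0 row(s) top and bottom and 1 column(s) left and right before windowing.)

-18 -17 -3
-27 -5 -2
-20 -16 14

Output[0,0]: The receptive field on the zero-padded input at this output position is [0 10 8]. Elementwise product with the kernel and sum: 0·1 + 10·-1 + 8·-1.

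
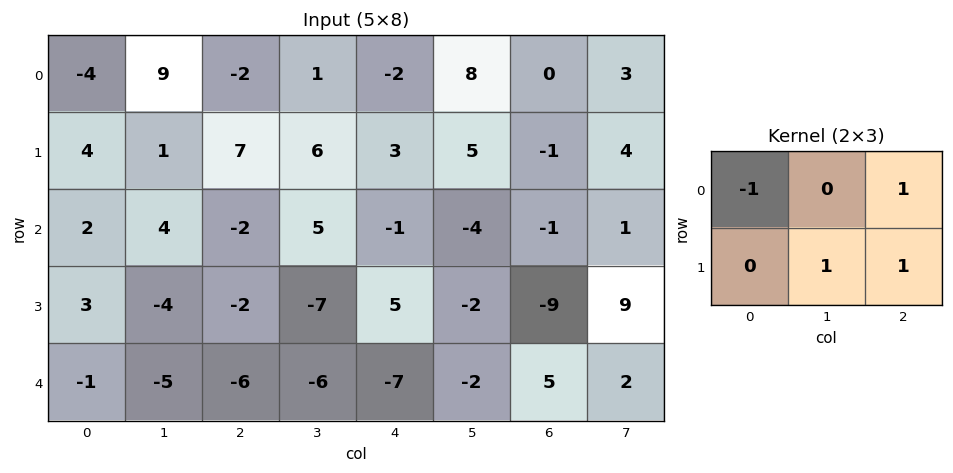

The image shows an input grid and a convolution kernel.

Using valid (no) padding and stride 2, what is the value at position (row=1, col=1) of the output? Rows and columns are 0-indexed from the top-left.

-1

The receptive field on the input at this output position is [-2 5 -1 / -2 -7 5]. Elementwise product with the kernel and sum: -2·-1 + -1·1 + -7·1 + 5·1.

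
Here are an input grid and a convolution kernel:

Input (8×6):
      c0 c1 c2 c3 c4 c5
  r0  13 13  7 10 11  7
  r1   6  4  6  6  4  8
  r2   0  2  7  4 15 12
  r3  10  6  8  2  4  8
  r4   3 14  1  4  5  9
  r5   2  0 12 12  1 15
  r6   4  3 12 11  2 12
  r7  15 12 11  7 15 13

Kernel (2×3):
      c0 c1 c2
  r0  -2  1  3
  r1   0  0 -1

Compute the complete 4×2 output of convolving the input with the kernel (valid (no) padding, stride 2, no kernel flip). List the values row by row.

Output[0,0]: The receptive field on the input at this output position is [13 13 7 / 6 4 6]. Elementwise product with the kernel and sum: 13·-2 + 13·1 + 7·3 + 6·-1.

2 25
15 31
-1 16
20 -22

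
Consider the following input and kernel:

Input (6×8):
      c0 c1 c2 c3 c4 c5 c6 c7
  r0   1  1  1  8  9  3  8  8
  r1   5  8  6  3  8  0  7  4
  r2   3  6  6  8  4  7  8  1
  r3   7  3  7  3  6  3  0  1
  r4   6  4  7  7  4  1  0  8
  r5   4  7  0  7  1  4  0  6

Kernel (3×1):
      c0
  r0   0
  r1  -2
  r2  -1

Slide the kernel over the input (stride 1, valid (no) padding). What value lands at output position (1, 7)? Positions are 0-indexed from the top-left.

-3

The receptive field on the input at this output position is [4 / 1 / 1]. Elementwise product with the kernel and sum: 1·-2 + 1·-1.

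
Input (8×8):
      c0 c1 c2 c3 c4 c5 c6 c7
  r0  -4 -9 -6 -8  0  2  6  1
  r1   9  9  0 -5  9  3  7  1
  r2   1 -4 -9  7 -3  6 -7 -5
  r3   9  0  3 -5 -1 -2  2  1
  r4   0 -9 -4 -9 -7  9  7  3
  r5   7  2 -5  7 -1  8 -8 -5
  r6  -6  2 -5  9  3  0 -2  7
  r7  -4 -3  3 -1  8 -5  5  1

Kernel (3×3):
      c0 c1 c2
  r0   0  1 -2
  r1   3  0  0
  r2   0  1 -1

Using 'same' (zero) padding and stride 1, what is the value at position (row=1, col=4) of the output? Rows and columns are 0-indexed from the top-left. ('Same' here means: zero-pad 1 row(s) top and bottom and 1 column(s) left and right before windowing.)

-28

The receptive field on the zero-padded input at this output position is [-8 0 2 / -5 9 3 / 7 -3 6]. Elementwise product with the kernel and sum: 0·1 + 2·-2 + -5·3 + -3·1 + 6·-1.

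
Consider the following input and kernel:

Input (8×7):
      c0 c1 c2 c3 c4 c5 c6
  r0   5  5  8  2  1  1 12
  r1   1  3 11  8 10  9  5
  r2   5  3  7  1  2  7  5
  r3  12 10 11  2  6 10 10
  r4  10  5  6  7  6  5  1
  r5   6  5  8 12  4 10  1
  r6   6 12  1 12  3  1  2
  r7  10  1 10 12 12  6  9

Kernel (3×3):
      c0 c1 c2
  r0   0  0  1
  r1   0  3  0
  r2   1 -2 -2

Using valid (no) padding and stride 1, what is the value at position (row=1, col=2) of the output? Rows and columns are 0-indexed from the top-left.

8

The receptive field on the input at this output position is [11 8 10 / 7 1 2 / 11 2 6]. Elementwise product with the kernel and sum: 10·1 + 1·3 + 11·1 + 2·-2 + 6·-2.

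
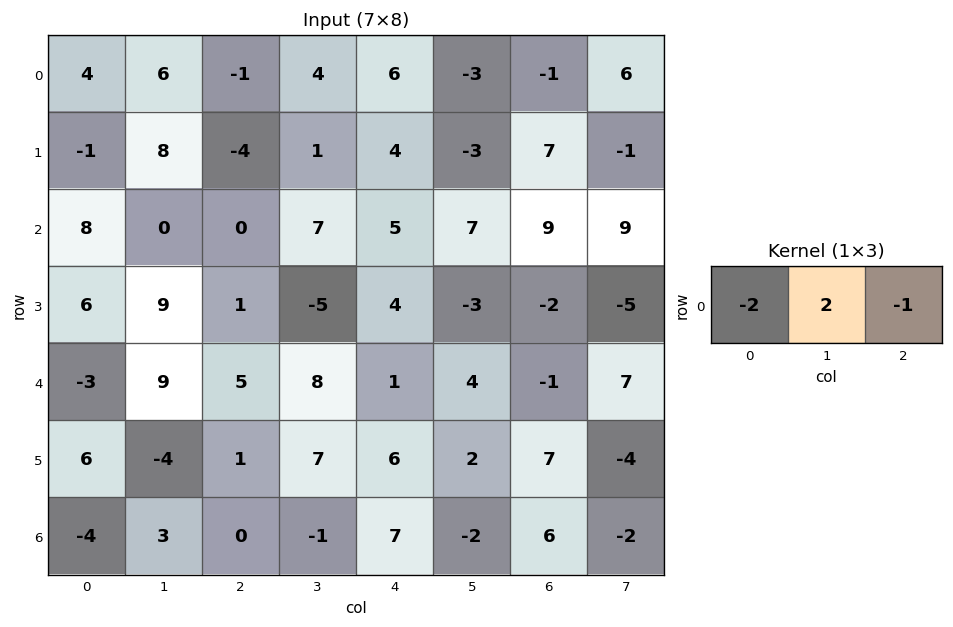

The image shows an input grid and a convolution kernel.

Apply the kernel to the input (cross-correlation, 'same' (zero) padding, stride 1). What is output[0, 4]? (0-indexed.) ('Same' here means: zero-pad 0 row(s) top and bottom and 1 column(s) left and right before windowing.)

The receptive field on the zero-padded input at this output position is [4 6 -3]. Elementwise product with the kernel and sum: 4·-2 + 6·2 + -3·-1.

7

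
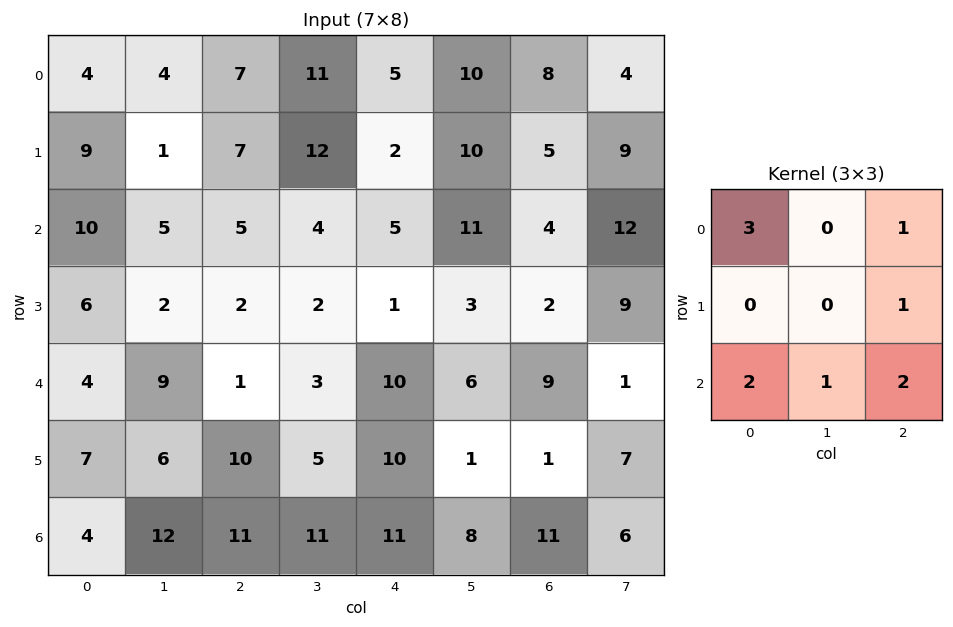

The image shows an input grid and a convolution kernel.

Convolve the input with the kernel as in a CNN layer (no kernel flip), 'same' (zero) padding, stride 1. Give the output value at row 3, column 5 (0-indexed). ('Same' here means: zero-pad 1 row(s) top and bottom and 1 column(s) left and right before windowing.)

65

The receptive field on the zero-padded input at this output position is [5 11 4 / 1 3 2 / 10 6 9]. Elementwise product with the kernel and sum: 5·3 + 4·1 + 2·1 + 10·2 + 6·1 + 9·2.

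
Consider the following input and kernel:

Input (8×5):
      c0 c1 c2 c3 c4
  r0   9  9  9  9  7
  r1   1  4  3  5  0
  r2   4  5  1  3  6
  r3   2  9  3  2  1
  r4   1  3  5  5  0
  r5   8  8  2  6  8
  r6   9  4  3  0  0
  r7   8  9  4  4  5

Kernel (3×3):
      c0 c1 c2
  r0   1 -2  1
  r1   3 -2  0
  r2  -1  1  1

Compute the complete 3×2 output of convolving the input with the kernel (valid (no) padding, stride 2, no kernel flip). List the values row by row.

Output[0,0]: The receptive field on the input at this output position is [9 9 9 / 1 4 3 / 4 5 1]. Elementwise product with the kernel and sum: 9·1 + 9·-2 + 9·1 + 1·3 + 4·-2 + 4·-1 + 5·1 + 1·1.

-3 5
-10 6
6 -14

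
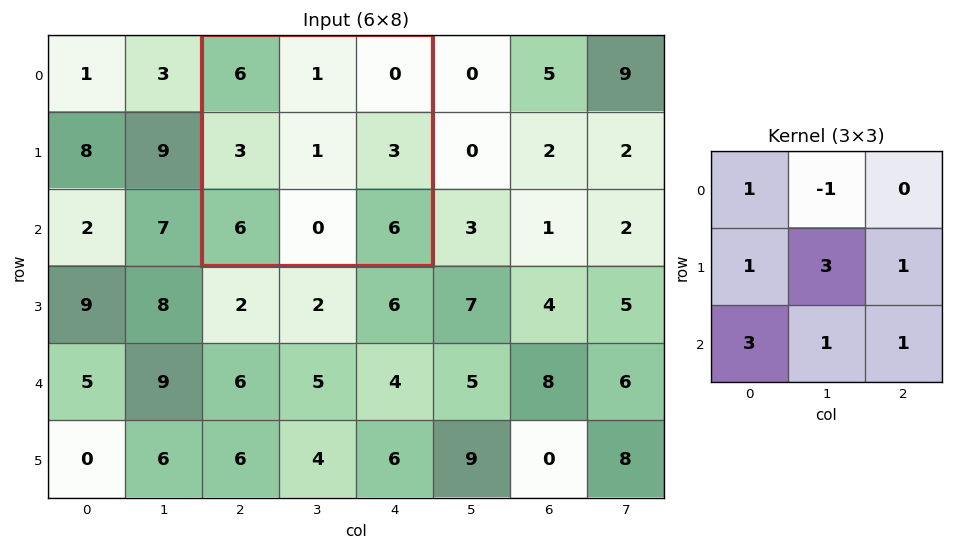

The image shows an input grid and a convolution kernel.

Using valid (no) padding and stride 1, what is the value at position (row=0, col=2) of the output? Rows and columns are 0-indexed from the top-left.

The receptive field on the input at this output position is [6 1 0 / 3 1 3 / 6 0 6]. Elementwise product with the kernel and sum: 6·1 + 1·-1 + 3·1 + 1·3 + 3·1 + 6·3 + 0·1 + 6·1.

38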